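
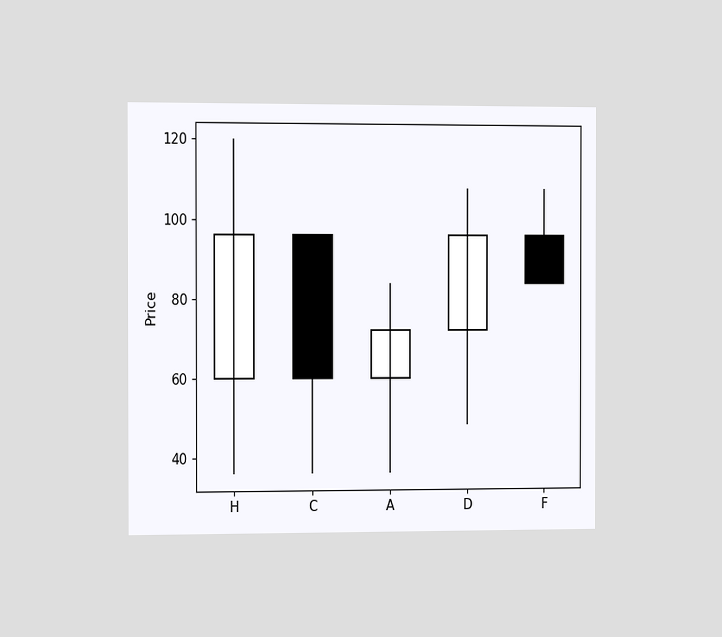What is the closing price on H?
96

The chart is viewed slightly from the left. The H candle closes at 96.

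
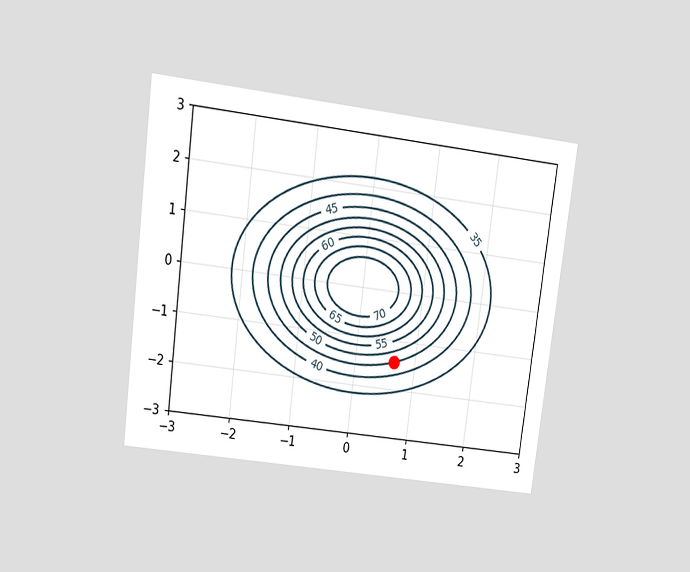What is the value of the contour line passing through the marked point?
45

The chart is tilted about 7° clockwise and viewed at a slight angle. The marked point sits on the contour labelled 45.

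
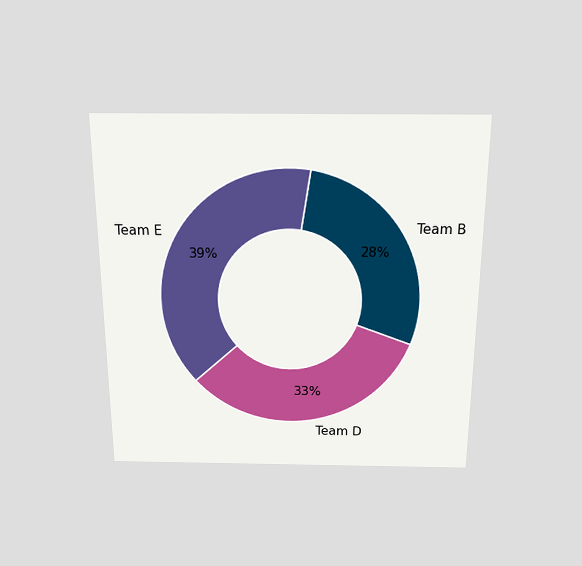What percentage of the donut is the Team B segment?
The chart is viewed slightly from above. The Team B segment takes up 28% of the ring.

28%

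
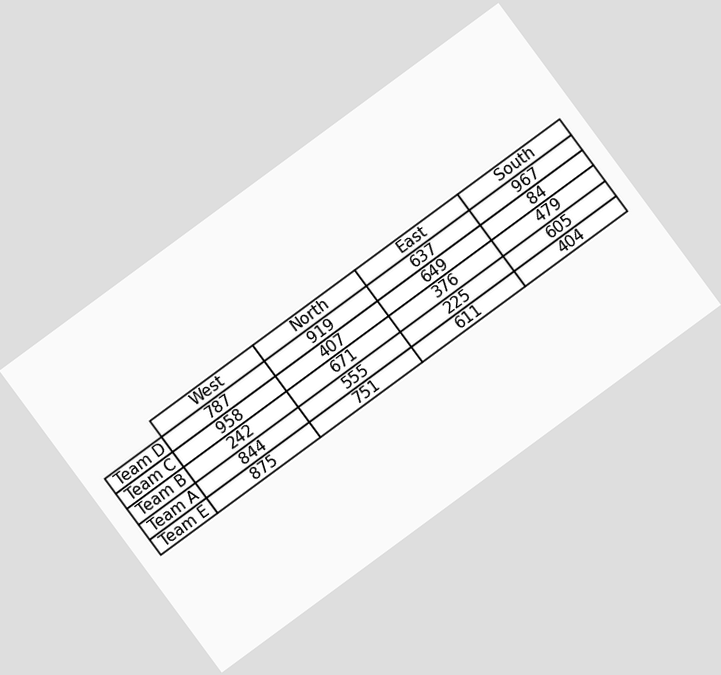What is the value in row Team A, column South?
The chart is tilted about 36° counter-clockwise. The (Team A, South) cell reads 605.

605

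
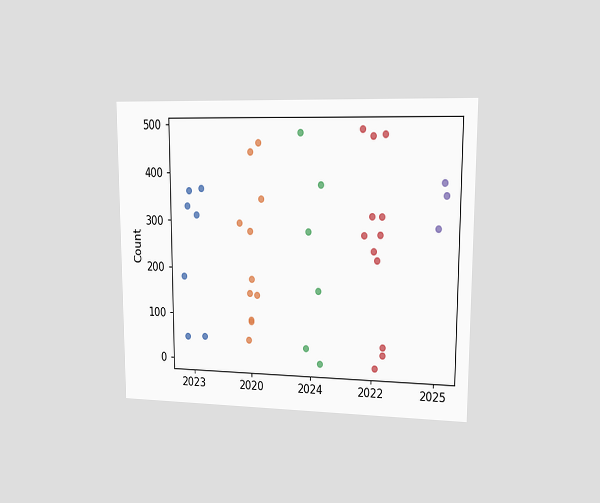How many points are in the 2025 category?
3

The chart is viewed at a slight angle. Counting the markers in the 2025 column gives 3.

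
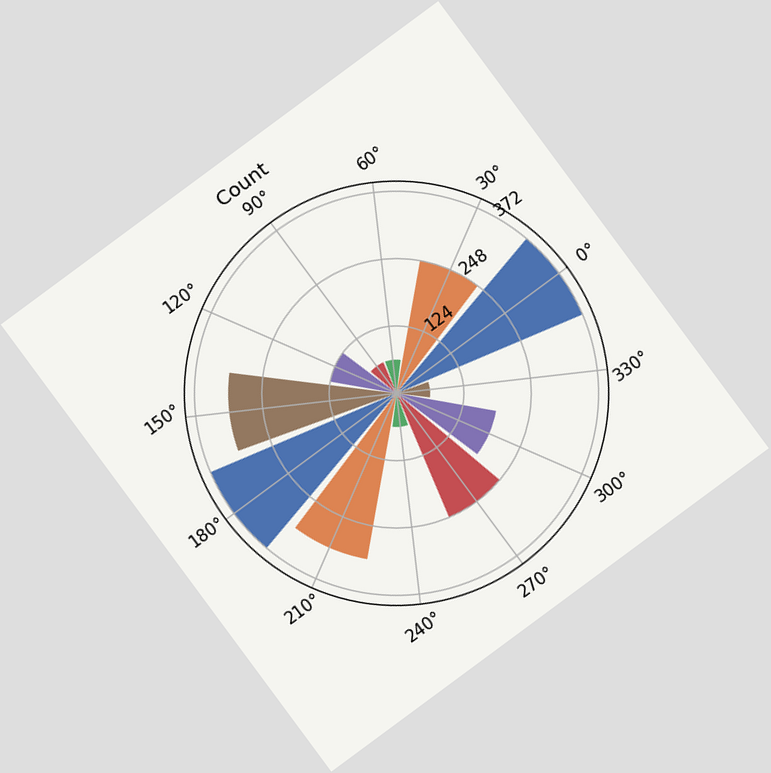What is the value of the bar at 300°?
186

The chart is tilted about 36° counter-clockwise. The bar at 300° reaches 186 on the radial axis.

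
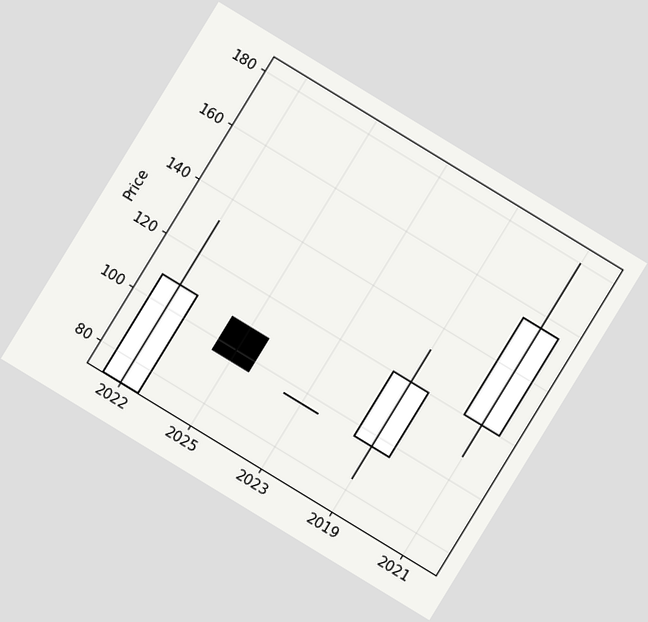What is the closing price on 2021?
156

The chart is tilted about 31° clockwise. The 2021 candle closes at 156.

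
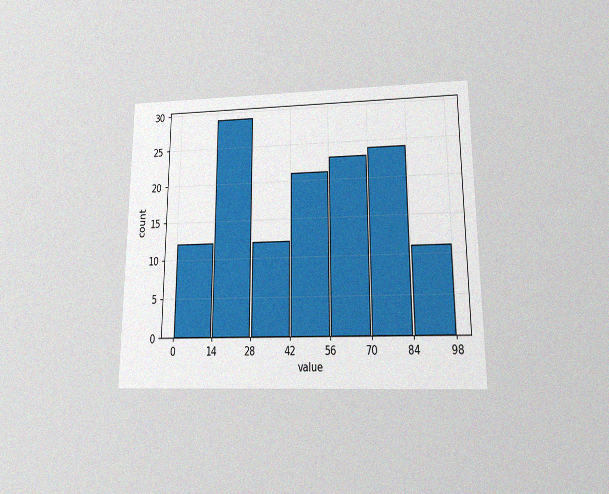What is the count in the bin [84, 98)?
11

The chart is viewed slightly from below, with some photo noise. The [84, 98) bin has height 11.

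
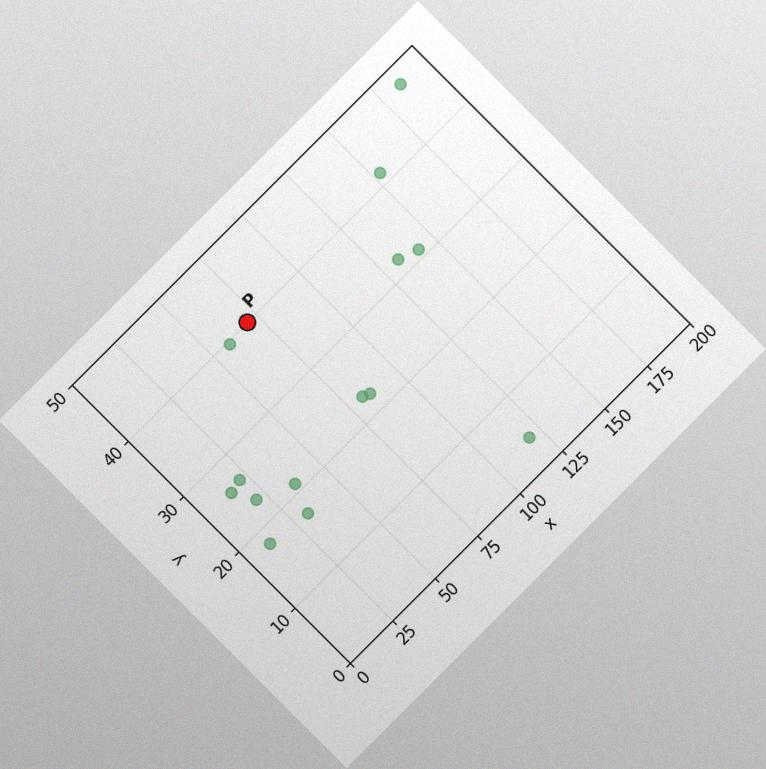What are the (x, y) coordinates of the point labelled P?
(70, 40)

The chart is tilted about 45° counter-clockwise, with some photo noise. Following the gridlines from P to each axis, P sits at (70, 40).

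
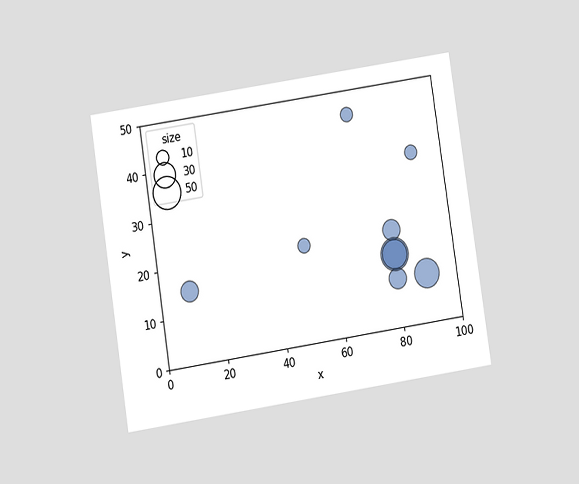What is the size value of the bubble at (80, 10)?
20

The chart is tilted about 9° counter-clockwise and viewed at a slight angle. Matching the bubble at (80, 10) against the size legend gives 20.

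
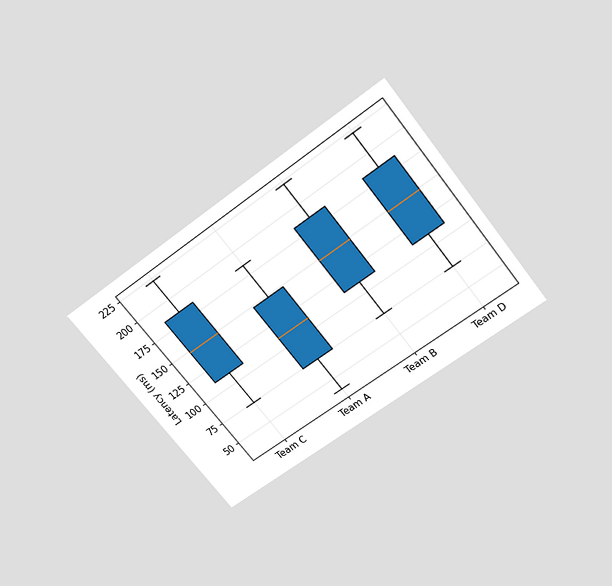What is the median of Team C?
148ms

The chart is tilted about 38° counter-clockwise and viewed slightly from above. The median line in the Team C box sits at 148ms.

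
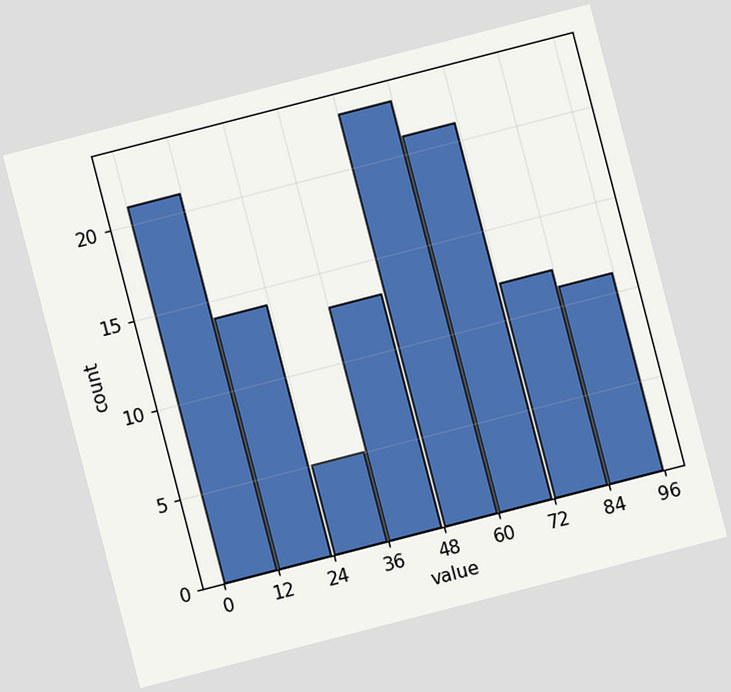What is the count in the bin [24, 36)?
5

The chart is tilted about 14° counter-clockwise. The [24, 36) bin has height 5.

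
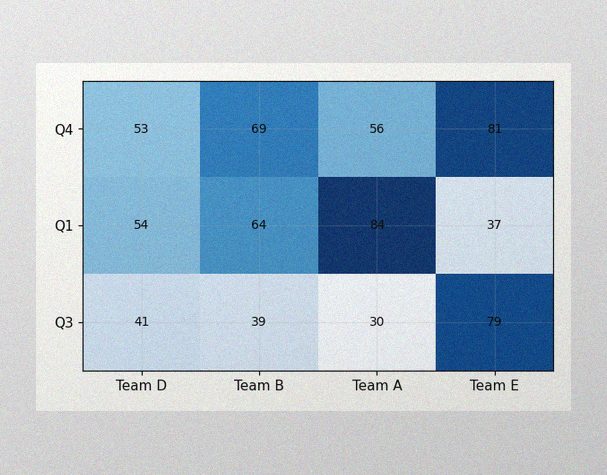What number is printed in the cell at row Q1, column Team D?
54

The image has some photo noise and uneven lighting. The (Q1, Team D) cell reads 54.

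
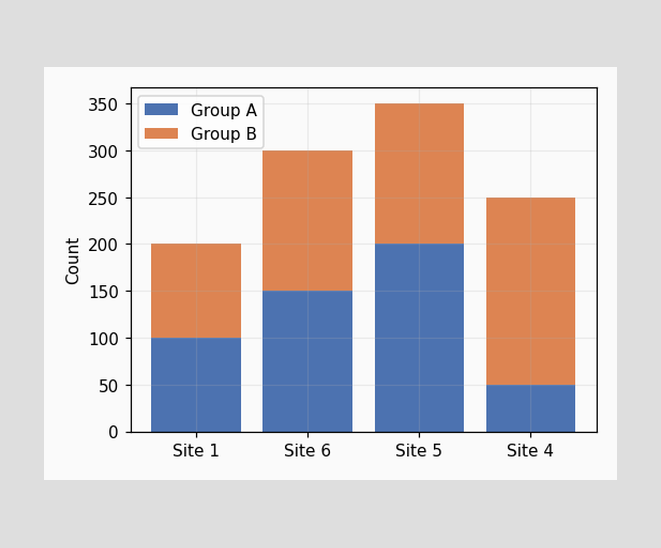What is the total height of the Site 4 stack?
250

The Site 4 stack's top reaches 250 on the y-axis.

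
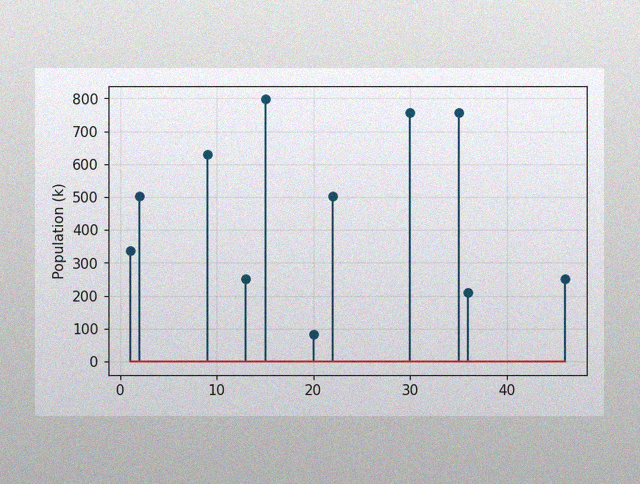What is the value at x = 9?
The image has some photo noise and uneven lighting. The stem at x=9 reaches 630k.

630k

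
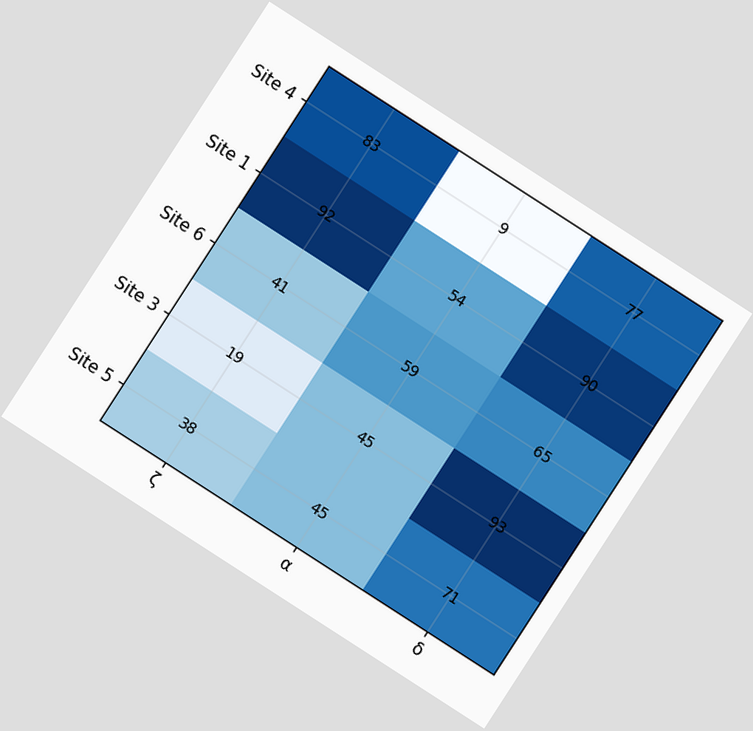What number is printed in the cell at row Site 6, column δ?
65

The chart is tilted about 33° clockwise. The (Site 6, δ) cell reads 65.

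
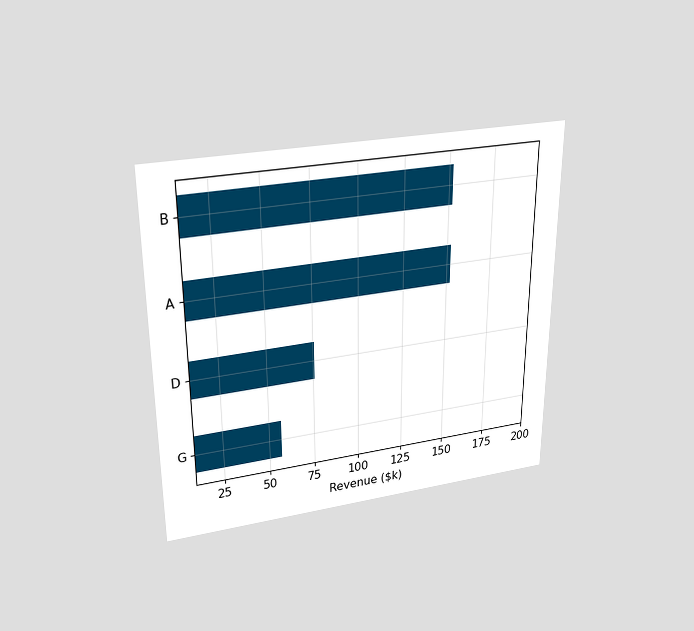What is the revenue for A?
$152k

The chart is viewed slightly from above. Reading along the chart's x-axis, the A bar reaches $152k.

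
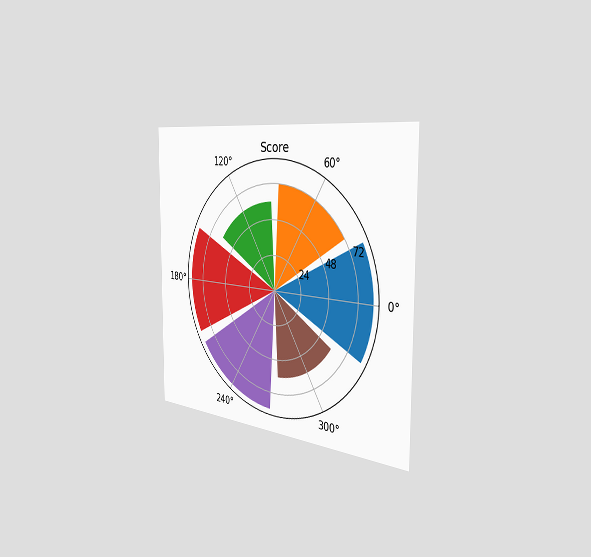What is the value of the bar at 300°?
The chart is viewed slightly from the right. The bar at 300° reaches 60 on the radial axis.

60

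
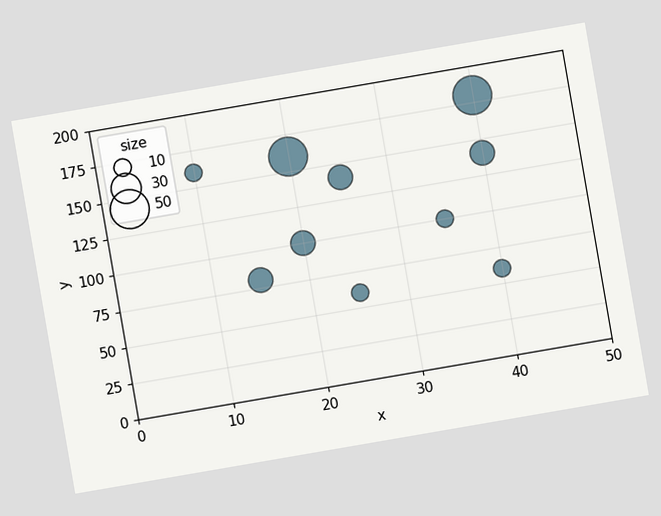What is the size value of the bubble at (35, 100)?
The chart is tilted about 10° counter-clockwise. Matching the bubble at (35, 100) against the size legend gives 10.

10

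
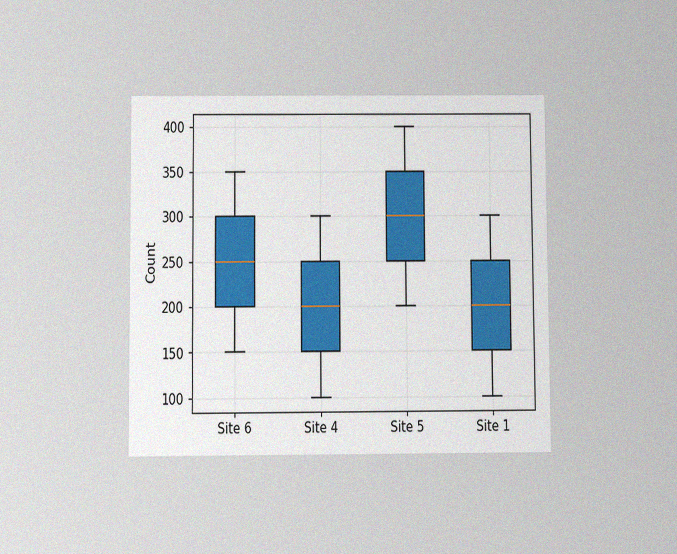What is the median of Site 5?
300

The chart is viewed slightly from below, with some photo noise. The median line in the Site 5 box sits at 300.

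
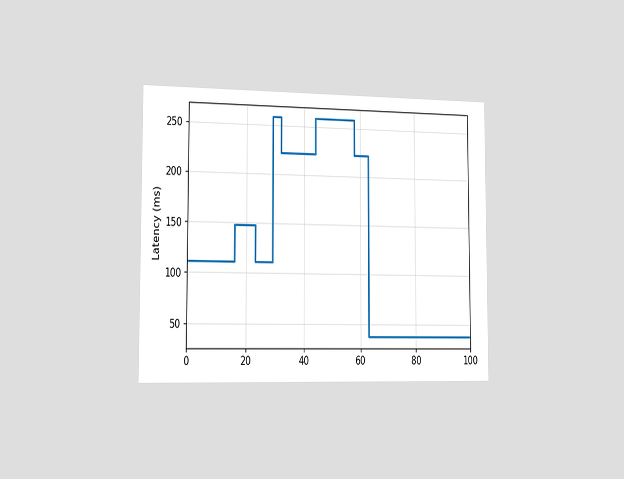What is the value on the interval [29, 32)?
259ms

The chart is viewed slightly from the left. On [29, 32) the step sits at 259ms.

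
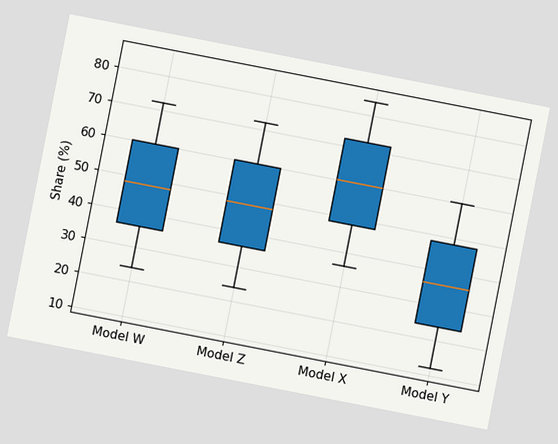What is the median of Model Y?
36%

The chart is tilted about 11° clockwise. The median line in the Model Y box sits at 36%.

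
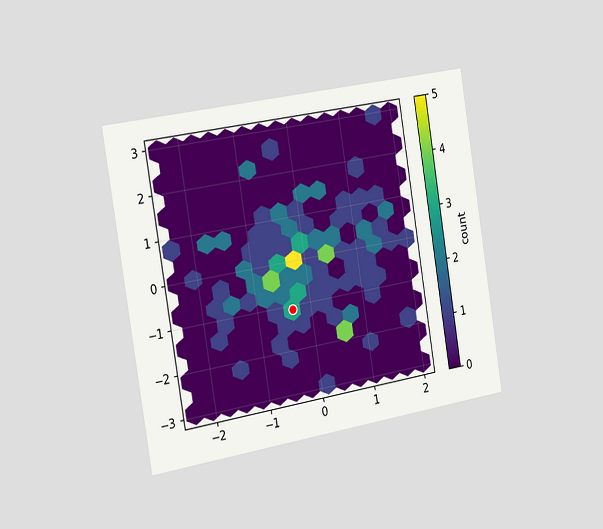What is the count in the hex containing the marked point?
3

The chart is tilted about 9° counter-clockwise and viewed slightly from the left. The marked hex reads 3 on the colorbar.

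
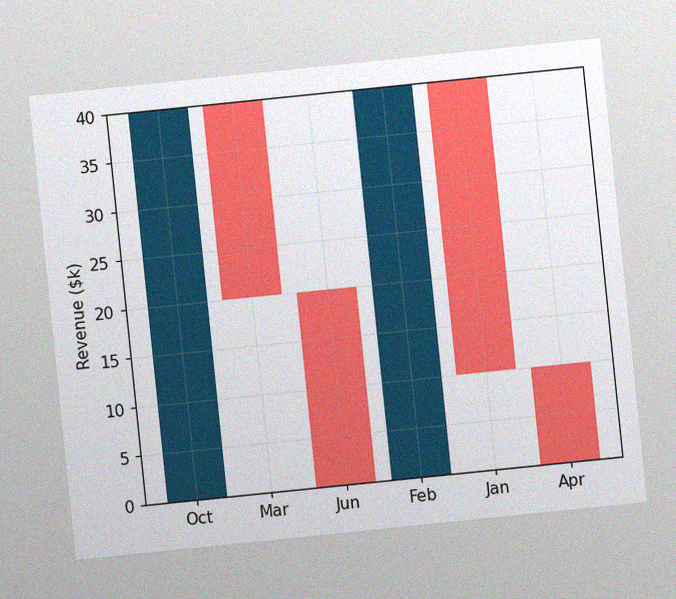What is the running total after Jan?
The chart is tilted about 6° counter-clockwise, with some photo noise. After Jan the running total reaches $10k.

$10k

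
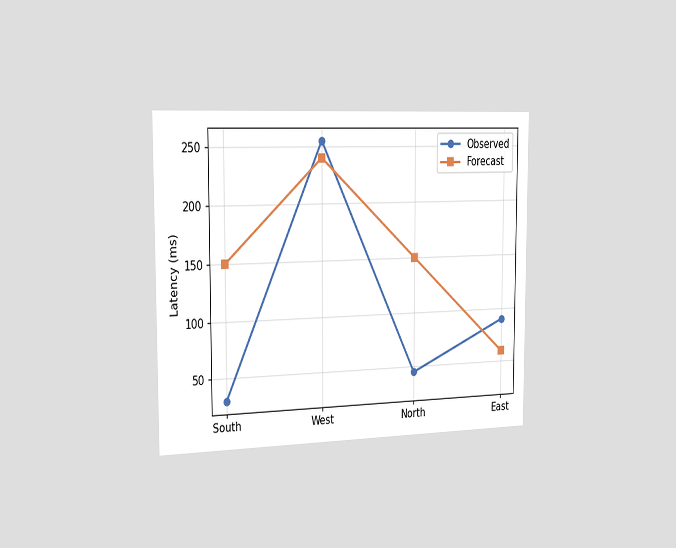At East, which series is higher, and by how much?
The chart is viewed slightly from the left. At East, Observed sits above the other line by 30ms.

Observed, by 30ms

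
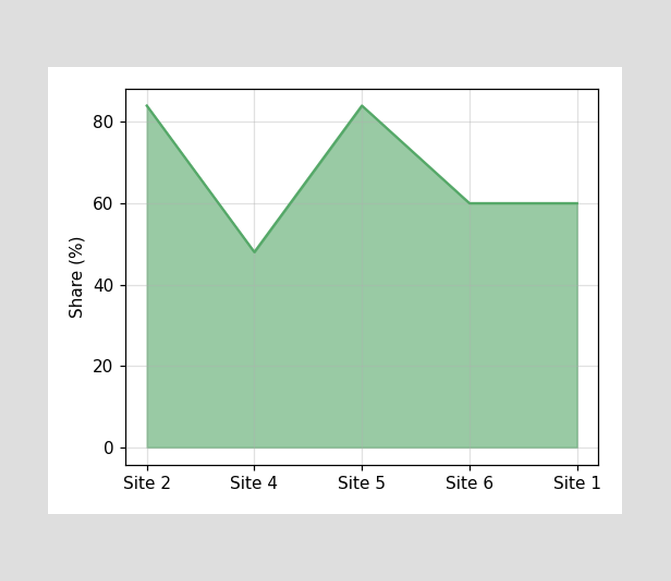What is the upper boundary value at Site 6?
60%

At Site 6 the upper boundary is at 60%.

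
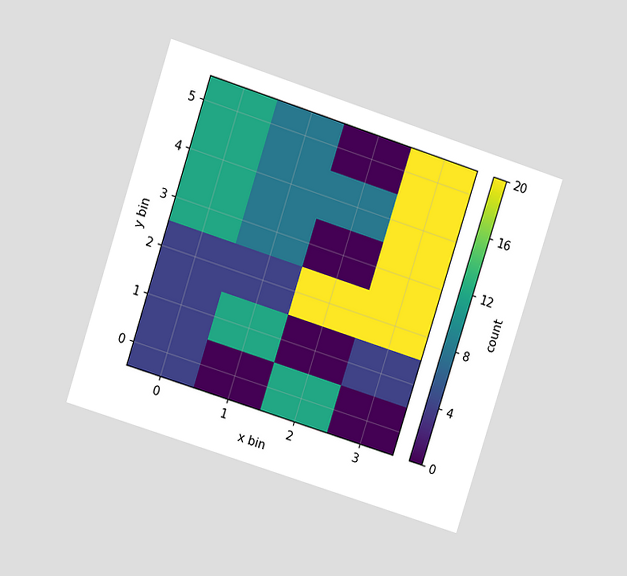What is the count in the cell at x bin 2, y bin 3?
0

The chart is tilted about 18° clockwise and viewed at a slight angle. Matching the cell (2, 3) against the colorbar gives 0.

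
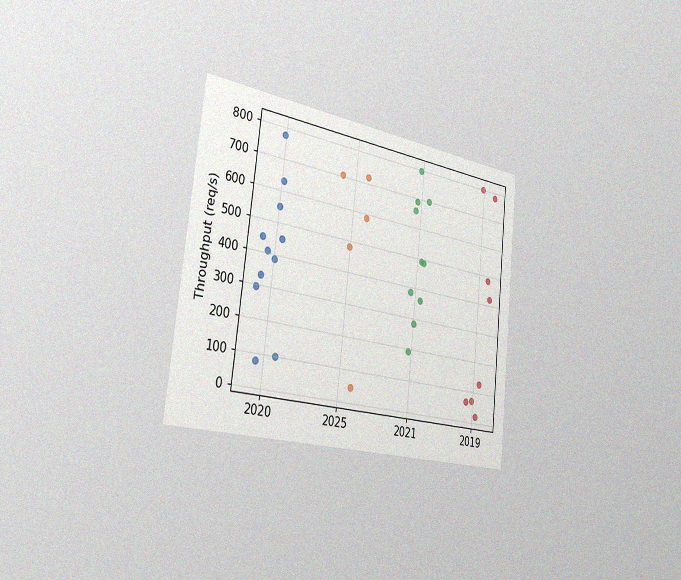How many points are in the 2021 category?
10

The chart is tilted about 6° clockwise and viewed slightly from the left, with some photo noise. Counting the markers in the 2021 column gives 10.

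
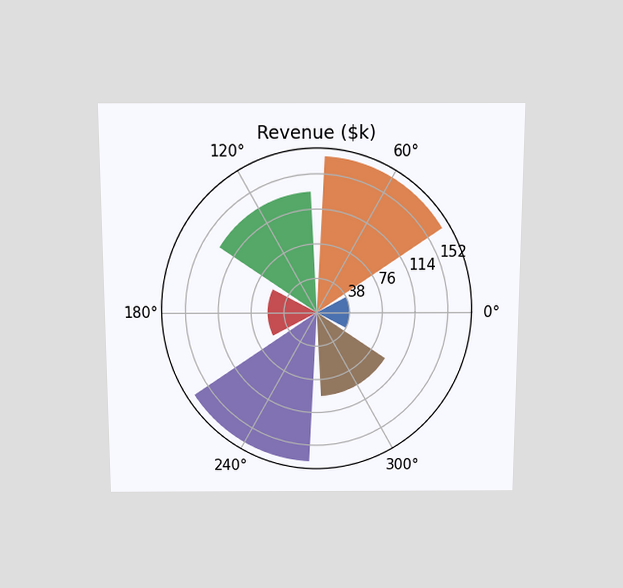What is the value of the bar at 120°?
The chart is viewed slightly from above. The bar at 120° reaches $133k on the radial axis.

$133k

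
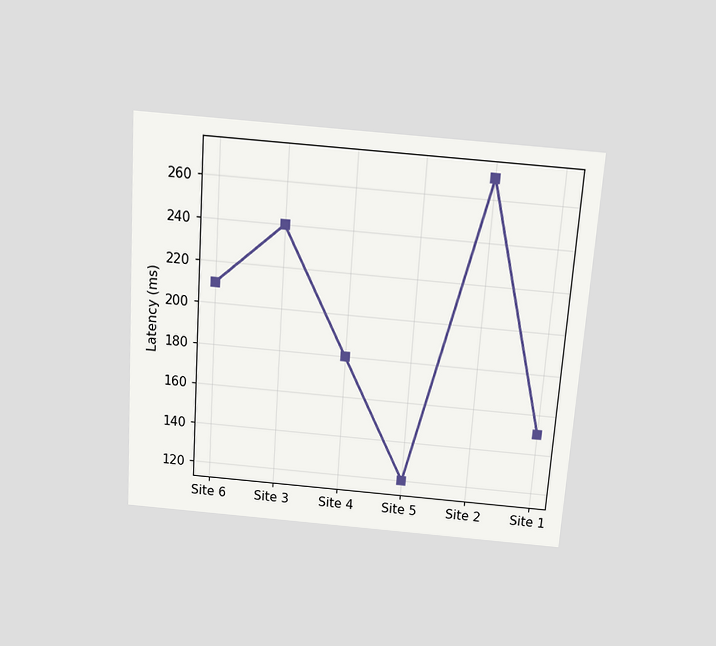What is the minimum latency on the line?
The chart is tilted about 4° clockwise and viewed slightly from above. The lowest point is at Site 5, and reading across to the y-axis gives 120ms.

120ms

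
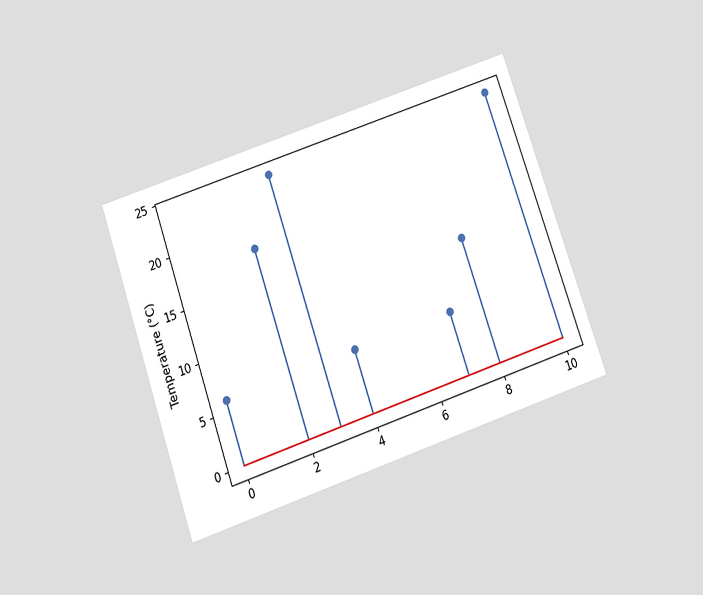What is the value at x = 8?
12°C

The chart is tilted about 19° counter-clockwise and viewed slightly from below. The stem at x=8 reaches 12°C.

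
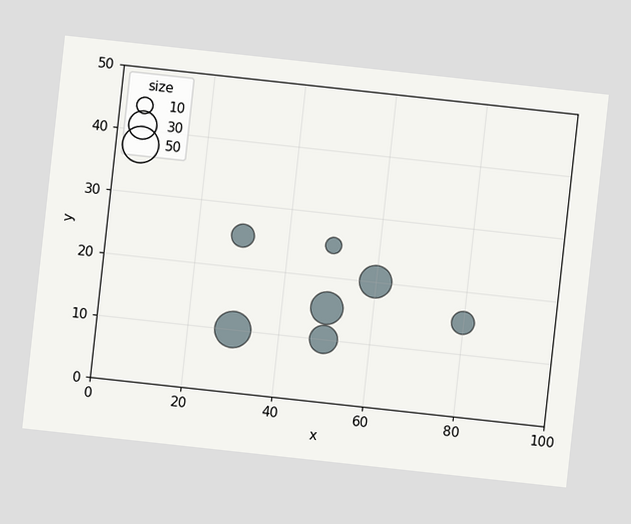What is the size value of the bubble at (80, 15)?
20

The chart is tilted about 6° clockwise. Matching the bubble at (80, 15) against the size legend gives 20.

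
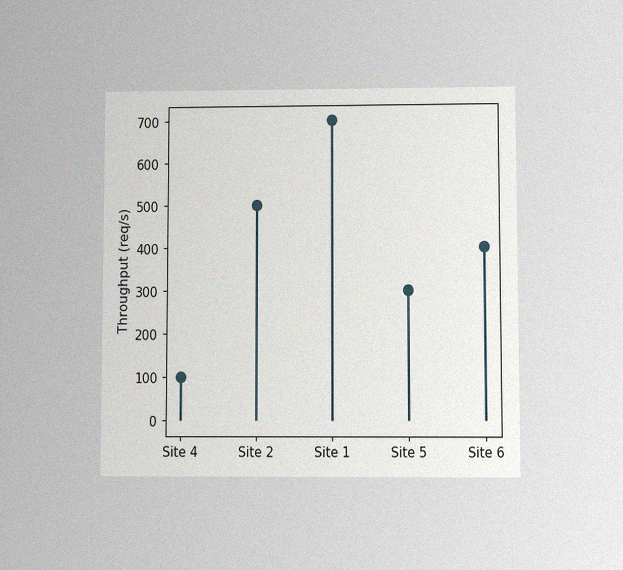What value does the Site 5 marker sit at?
300req/s

The chart is viewed at a slight angle, with some photo noise. The Site 5 marker sits at 300req/s.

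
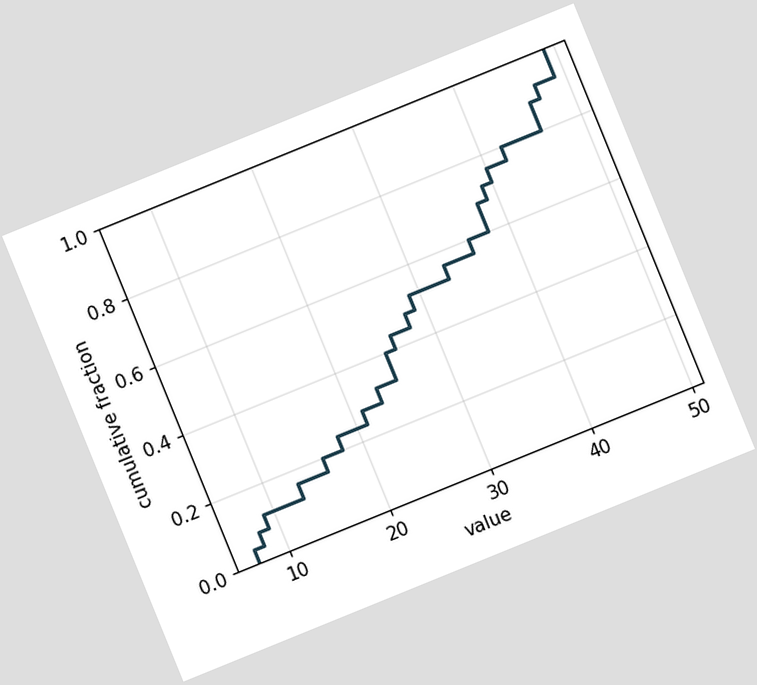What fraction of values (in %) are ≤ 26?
44%

The chart is tilted about 22° counter-clockwise. At x=26 the ECDF step is at 44%.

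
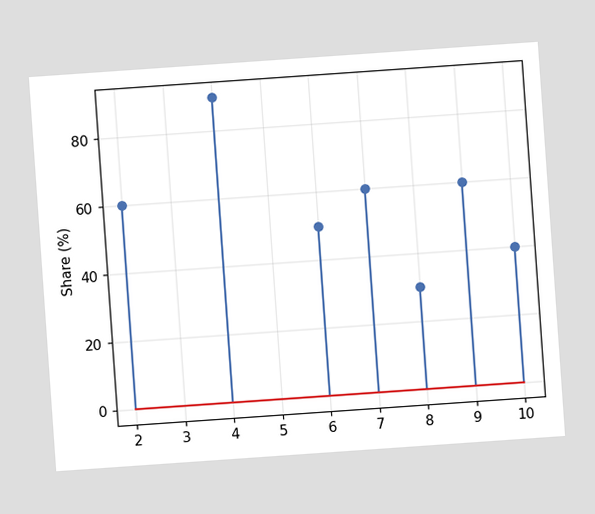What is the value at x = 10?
40%

The chart is tilted about 4° counter-clockwise. The stem at x=10 reaches 40%.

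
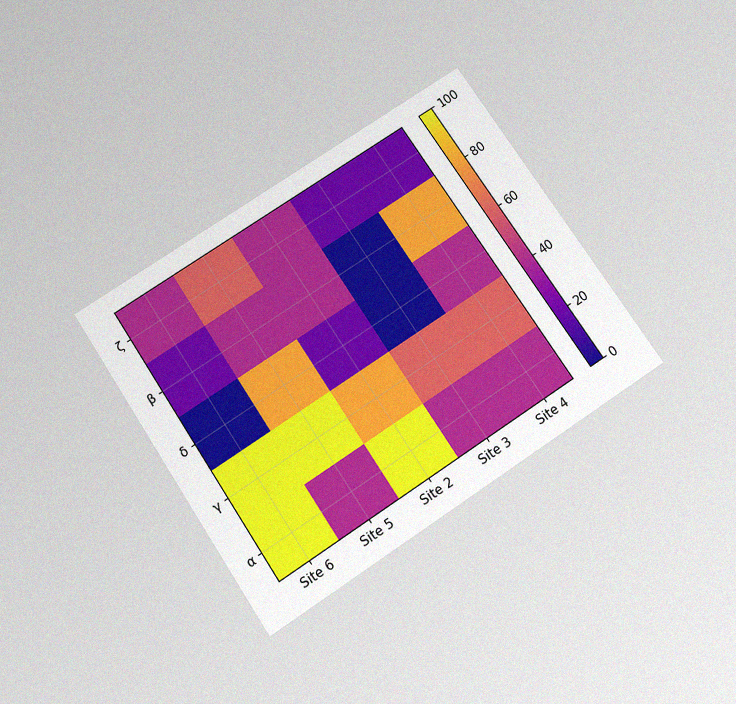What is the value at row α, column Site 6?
The chart is tilted about 34° counter-clockwise and viewed slightly from below, with some photo noise. Matching cell (α, Site 6) against the colorbar gives 100.

100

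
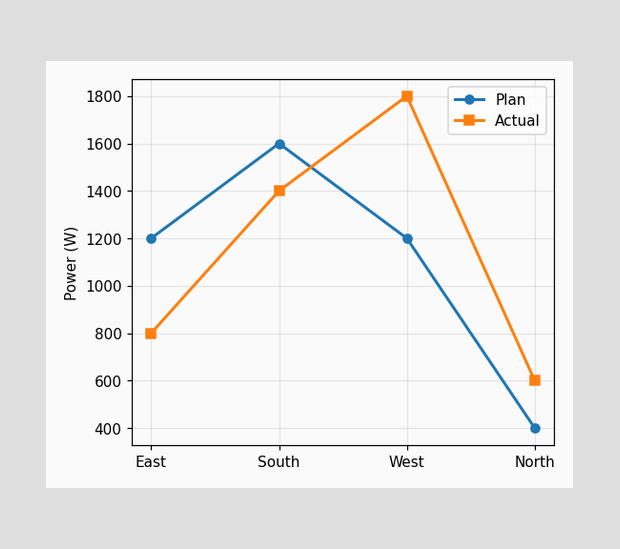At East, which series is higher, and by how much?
At East, Plan sits above the other line by 400W.

Plan, by 400W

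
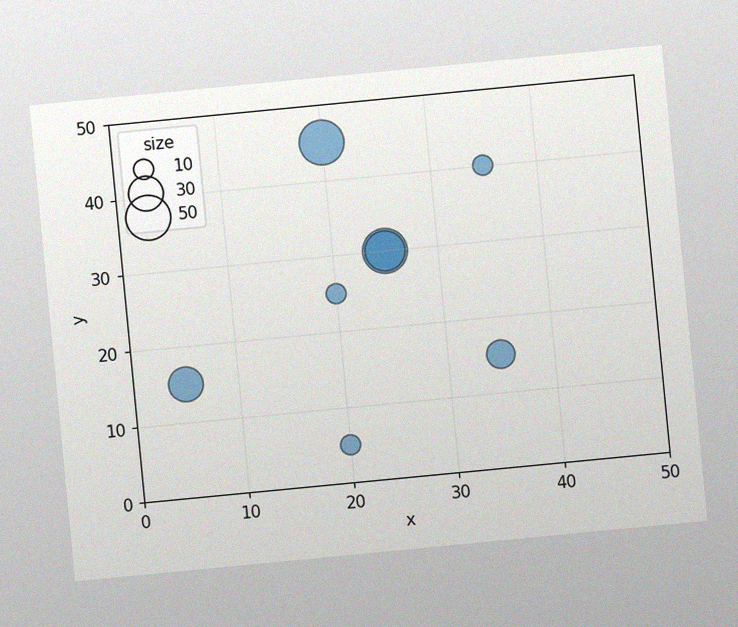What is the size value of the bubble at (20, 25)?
10

The chart is tilted about 5° counter-clockwise, with some photo noise. Matching the bubble at (20, 25) against the size legend gives 10.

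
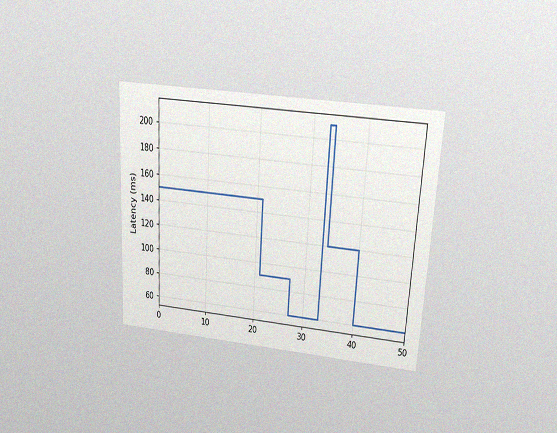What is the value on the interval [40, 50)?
The chart is tilted about 3° clockwise and viewed slightly from above, with some photo noise. On [40, 50) the step sits at 60ms.

60ms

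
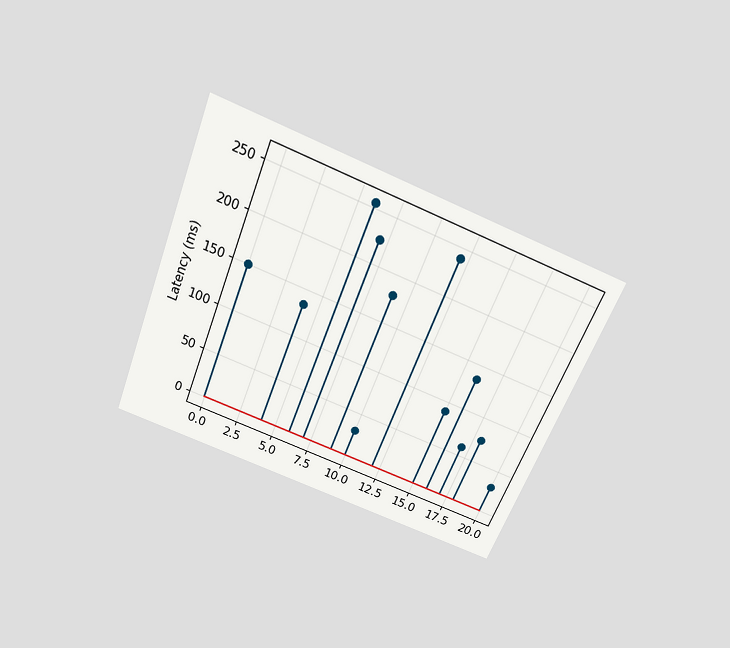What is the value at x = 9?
The chart is tilted about 22° clockwise and viewed slightly from above. The stem at x=9 reaches 180ms.

180ms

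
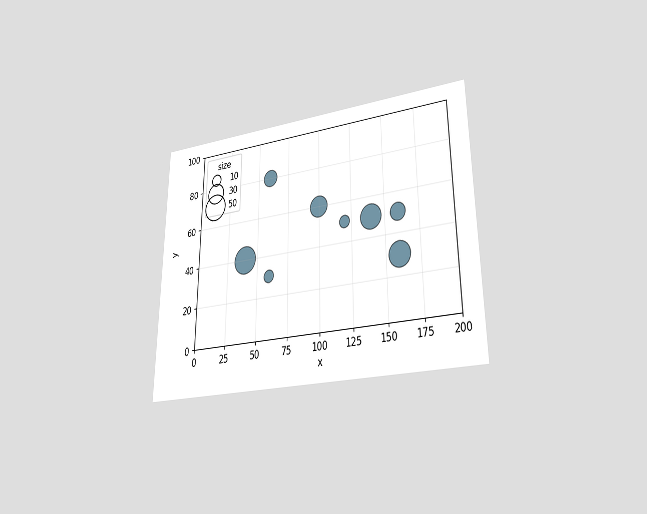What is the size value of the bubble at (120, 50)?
The chart is viewed at a slight angle. Matching the bubble at (120, 50) against the size legend gives 10.

10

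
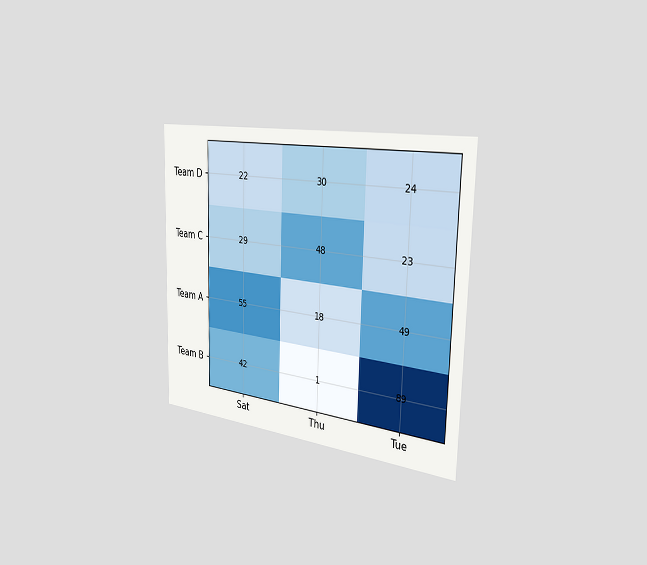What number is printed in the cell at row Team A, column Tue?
49

The chart is viewed slightly from the right. The (Team A, Tue) cell reads 49.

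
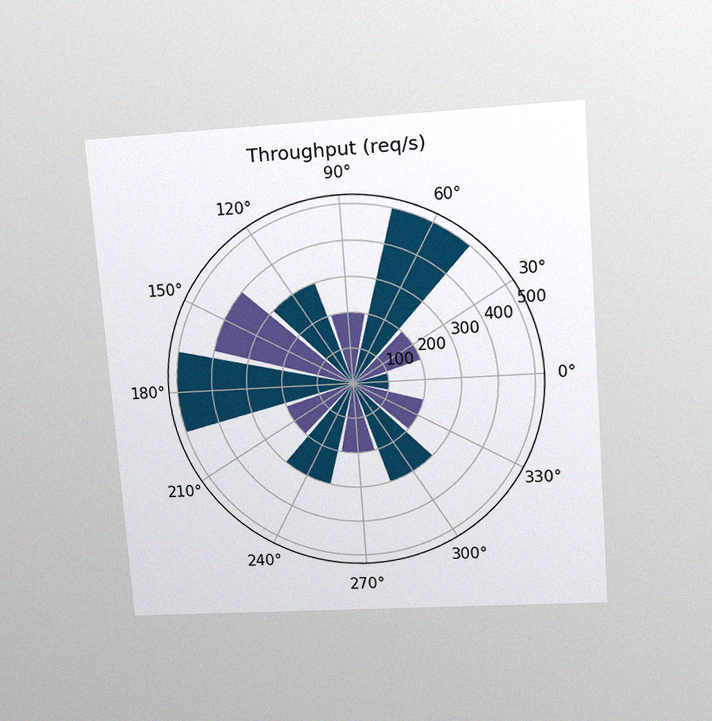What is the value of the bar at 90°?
200req/s

The chart is tilted about 4° counter-clockwise and viewed at a slight angle, with some photo noise. The bar at 90° reaches 200req/s on the radial axis.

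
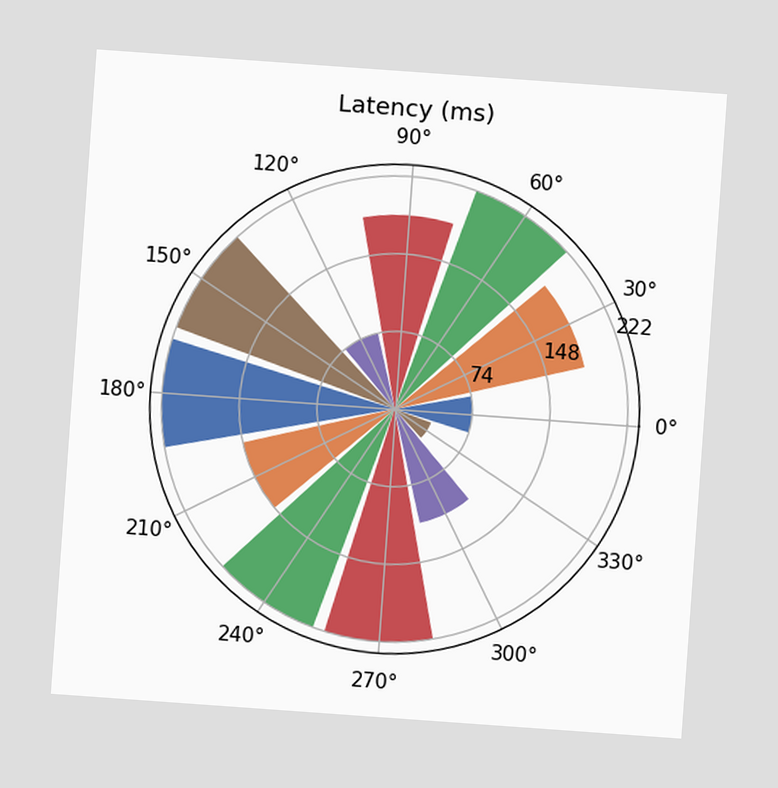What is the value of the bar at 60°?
222ms

The chart is tilted about 4° clockwise. The bar at 60° reaches 222ms on the radial axis.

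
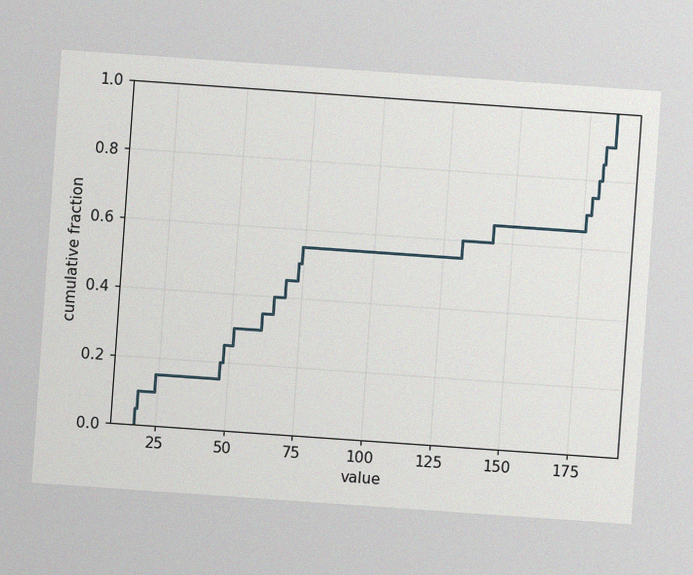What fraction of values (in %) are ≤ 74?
The chart is tilted about 4° clockwise, with some photo noise. At x=74 the ECDF step is at 55%.

55%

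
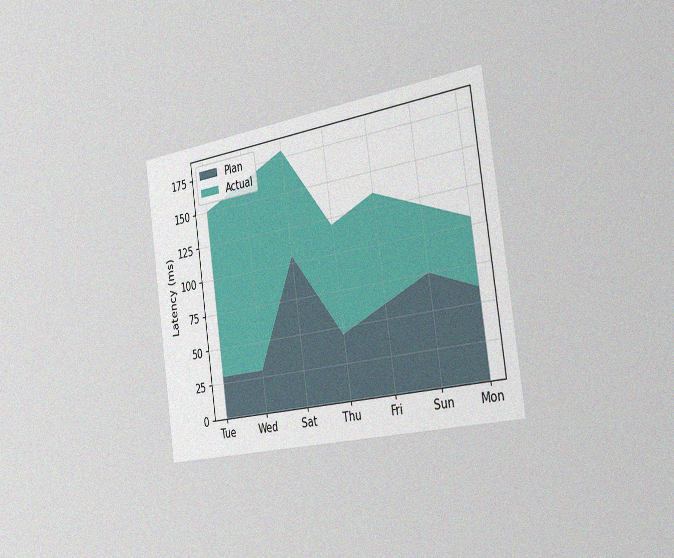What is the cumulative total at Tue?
The chart is tilted about 8° counter-clockwise and viewed slightly from the right, with some photo noise. The stacked total at Tue reaches 150ms.

150ms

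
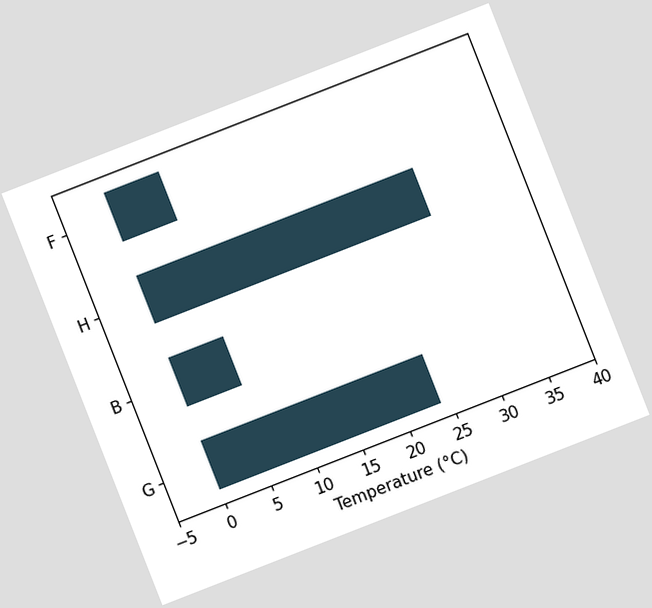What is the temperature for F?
The chart is tilted about 21° counter-clockwise. Reading along the chart's x-axis, the F bar reaches 6°C.

6°C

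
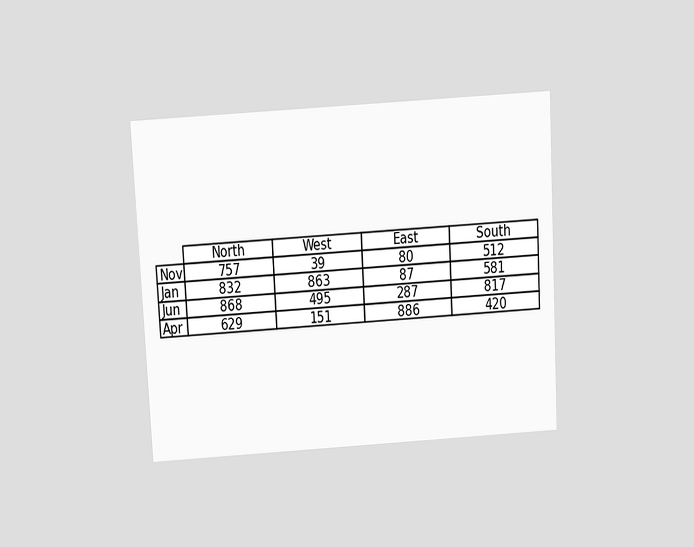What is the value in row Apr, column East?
886

The chart is tilted about 3° counter-clockwise and viewed slightly from above. The (Apr, East) cell reads 886.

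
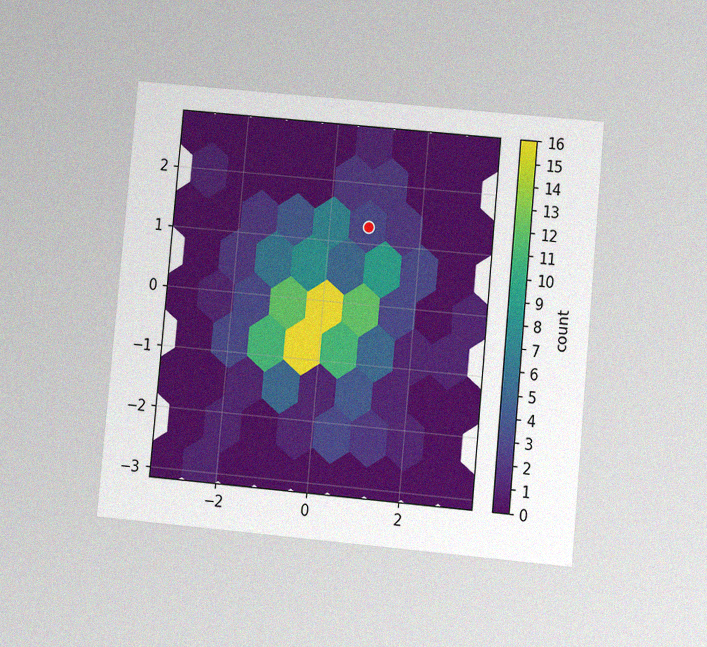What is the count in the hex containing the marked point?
3

The chart is tilted about 5° clockwise and viewed at a slight angle, with some photo noise. The marked hex reads 3 on the colorbar.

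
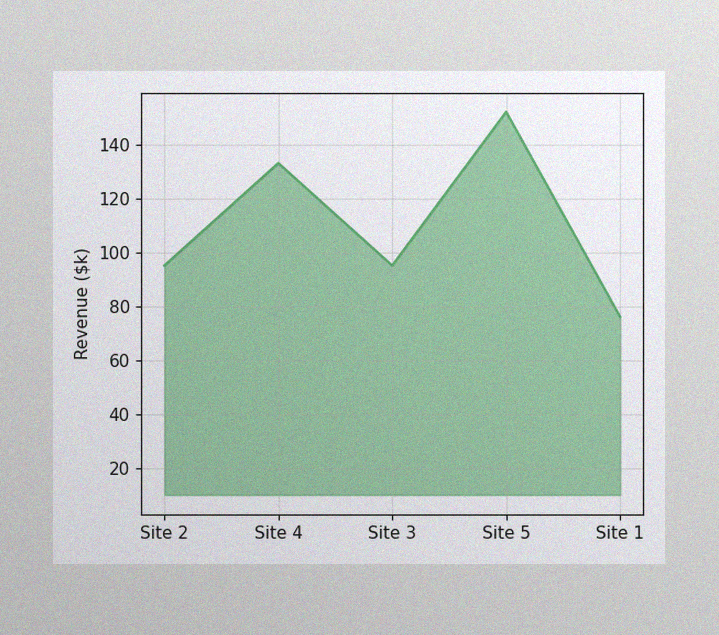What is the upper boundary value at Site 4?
$133k

The image has some photo noise and uneven lighting. At Site 4 the upper boundary is at $133k.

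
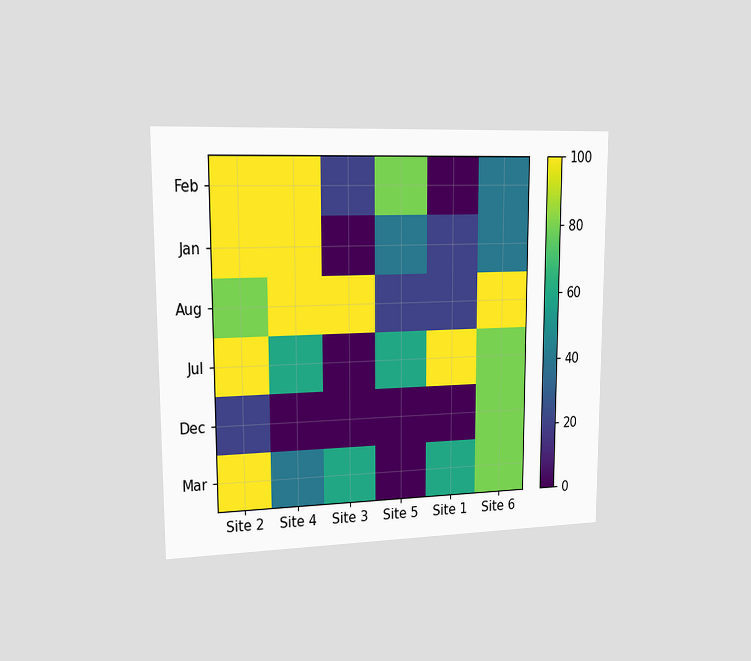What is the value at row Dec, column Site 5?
The chart is viewed slightly from the left. Matching cell (Dec, Site 5) against the colorbar gives 0.

0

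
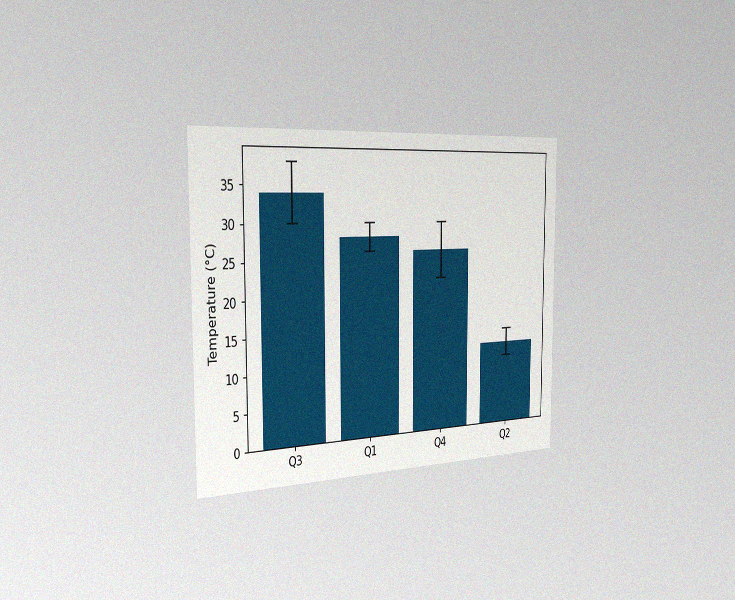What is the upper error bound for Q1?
The chart is viewed slightly from the left, with some photo noise. The Q1 bar's upper whisker reaches 30°C.

30°C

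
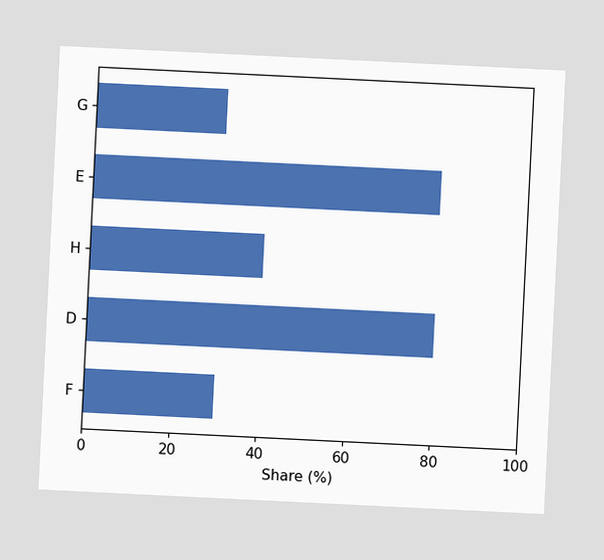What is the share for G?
30%

The chart is tilted about 3° clockwise. Reading along the chart's x-axis, the G bar reaches 30%.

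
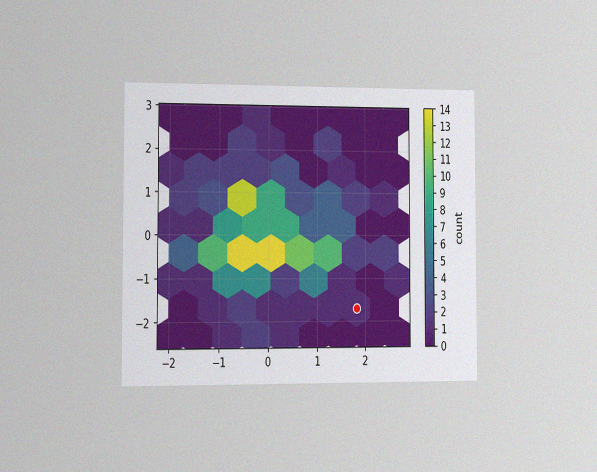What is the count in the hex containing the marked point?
The chart is viewed at a slight angle, with some photo noise. The marked hex reads 1 on the colorbar.

1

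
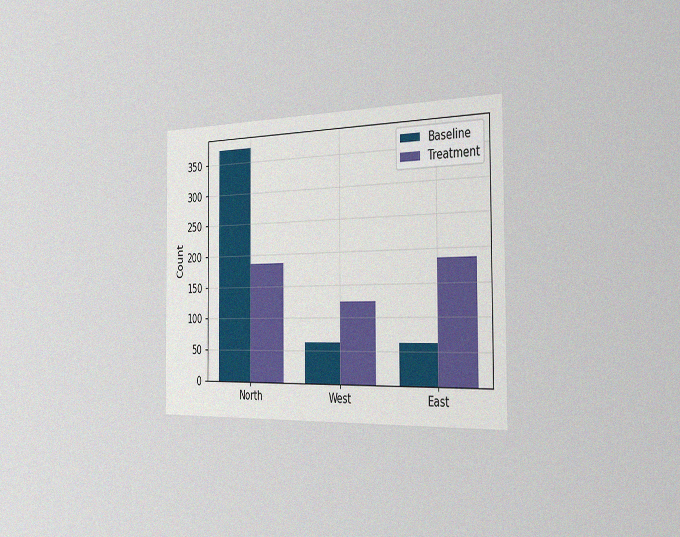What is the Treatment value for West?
The chart is viewed slightly from the right, with some photo noise. The Treatment bar at West reaches 124 on the y-axis.

124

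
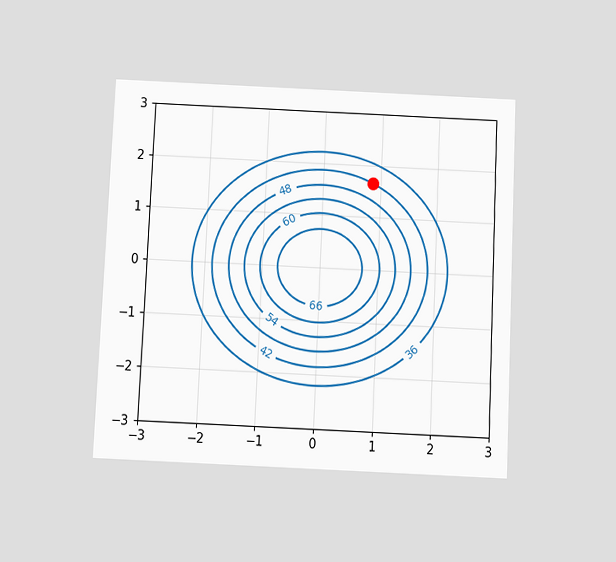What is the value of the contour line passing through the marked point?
42

The chart is tilted about 3° clockwise and viewed slightly from below. The marked point sits on the contour labelled 42.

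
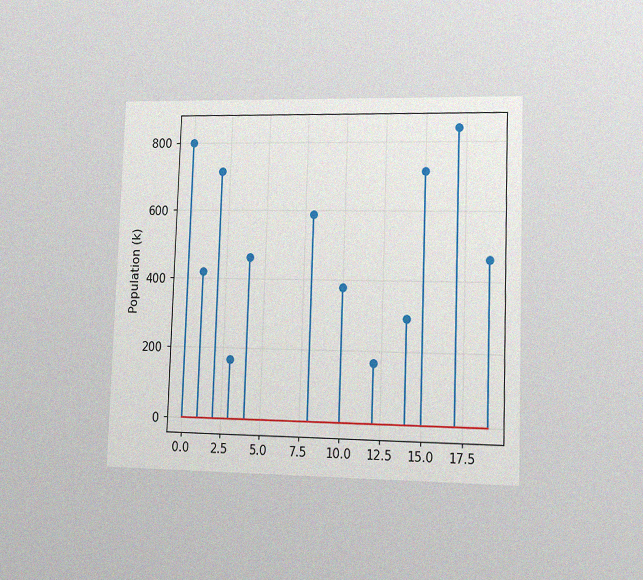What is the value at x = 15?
714k

The chart is tilted about 2° clockwise and viewed slightly from the right, with some photo noise. The stem at x=15 reaches 714k.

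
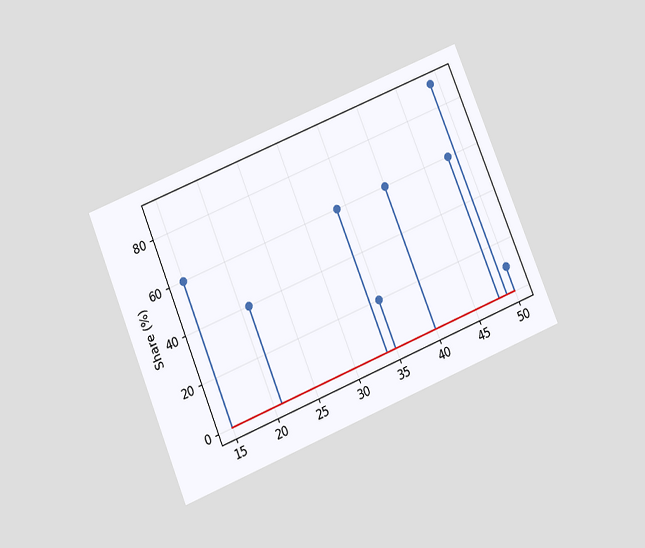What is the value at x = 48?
60%

The chart is tilted about 22° counter-clockwise and viewed slightly from below. The stem at x=48 reaches 60%.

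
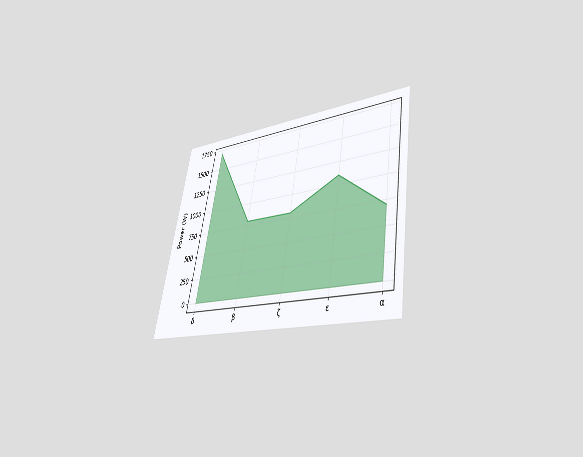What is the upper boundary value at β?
The chart is tilted about 10° clockwise and viewed slightly from below. At β the upper boundary is at 800W.

800W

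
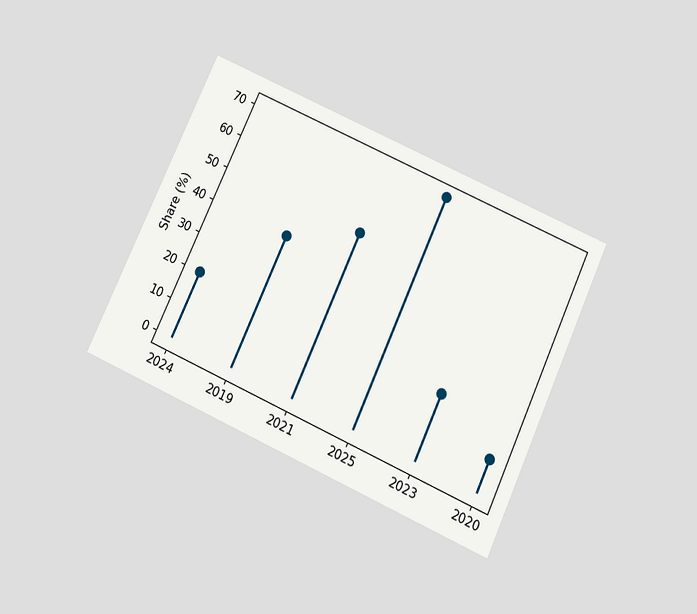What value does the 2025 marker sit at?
The chart is tilted about 25° clockwise and viewed slightly from below. The 2025 marker sits at 70%.

70%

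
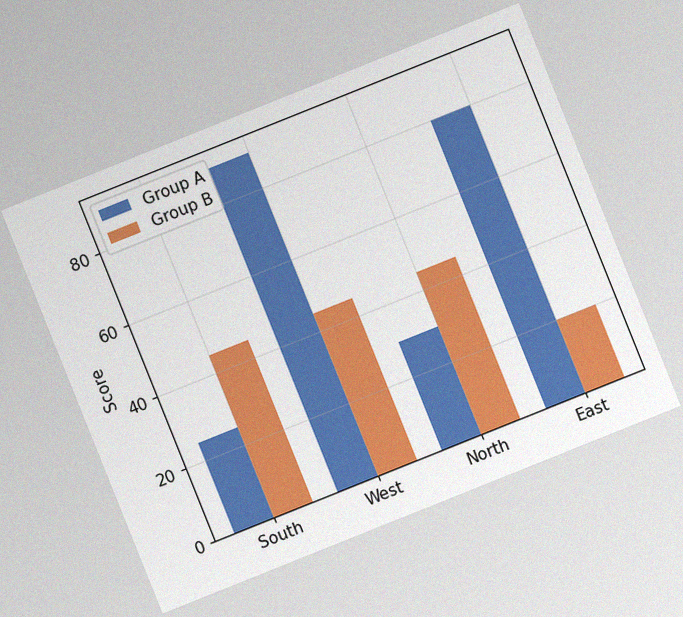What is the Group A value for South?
25

The chart is tilted about 22° counter-clockwise, with some photo noise. The Group A bar at South reaches 25 on the y-axis.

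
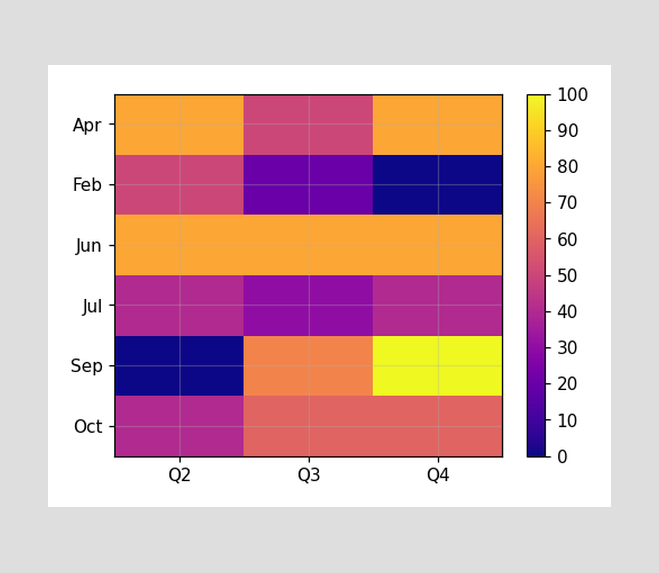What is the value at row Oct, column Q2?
Matching cell (Oct, Q2) against the colorbar gives 40.

40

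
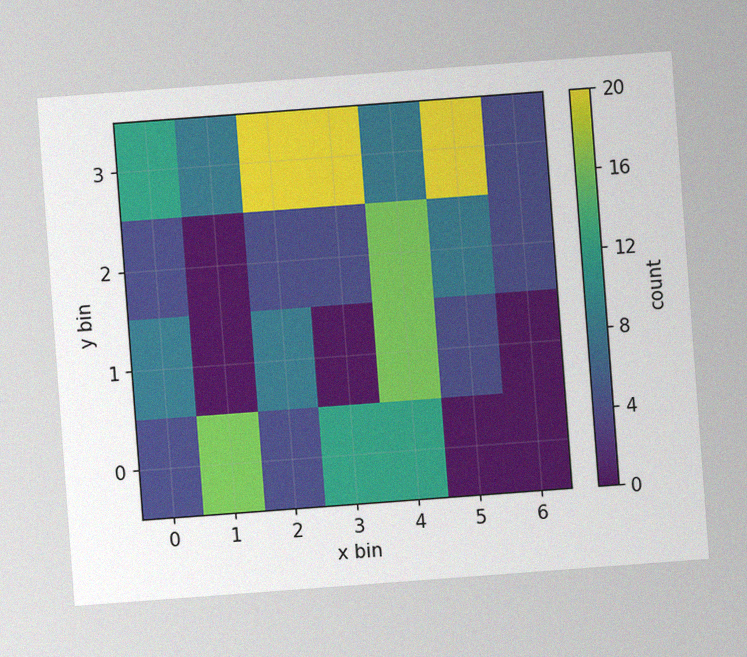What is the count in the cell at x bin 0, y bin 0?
The chart is tilted about 4° counter-clockwise, with some photo noise. Matching the cell (0, 0) against the colorbar gives 4.

4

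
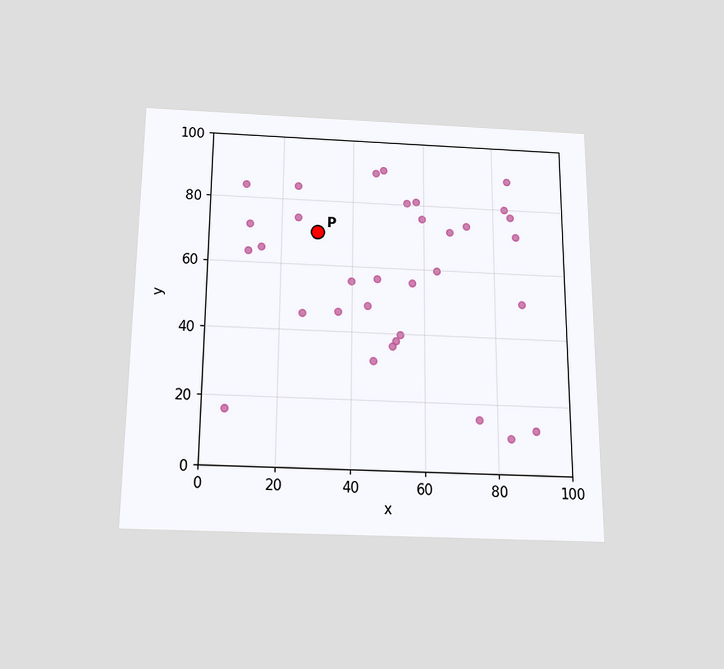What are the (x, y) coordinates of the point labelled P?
(30, 70)

The chart is viewed slightly from below. Following the gridlines from P to each axis, P sits at (30, 70).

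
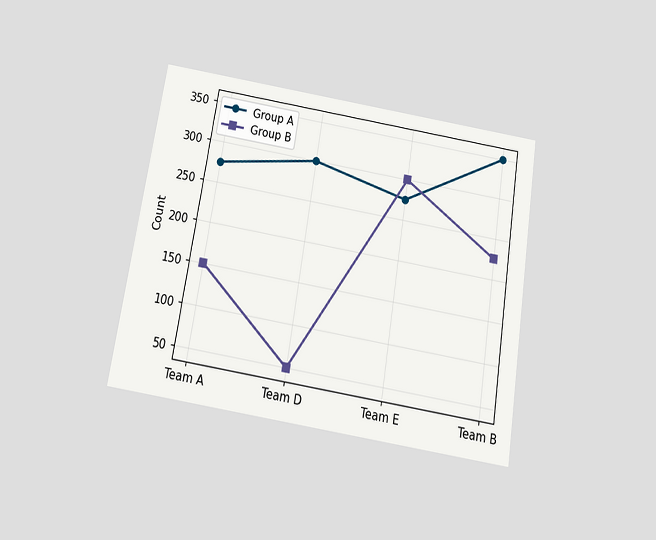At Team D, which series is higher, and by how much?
Group A, by 250

The chart is tilted about 9° clockwise and viewed slightly from below. At Team D, Group A sits above the other line by 250.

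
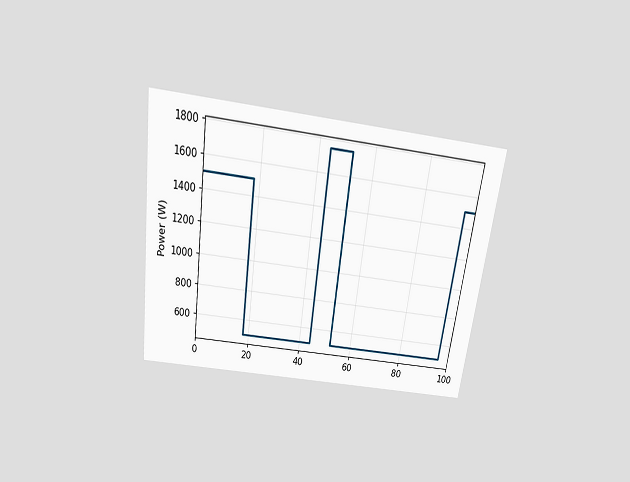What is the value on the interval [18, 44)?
The chart is tilted about 8° clockwise and viewed slightly from above. On [18, 44) the step sits at 500W.

500W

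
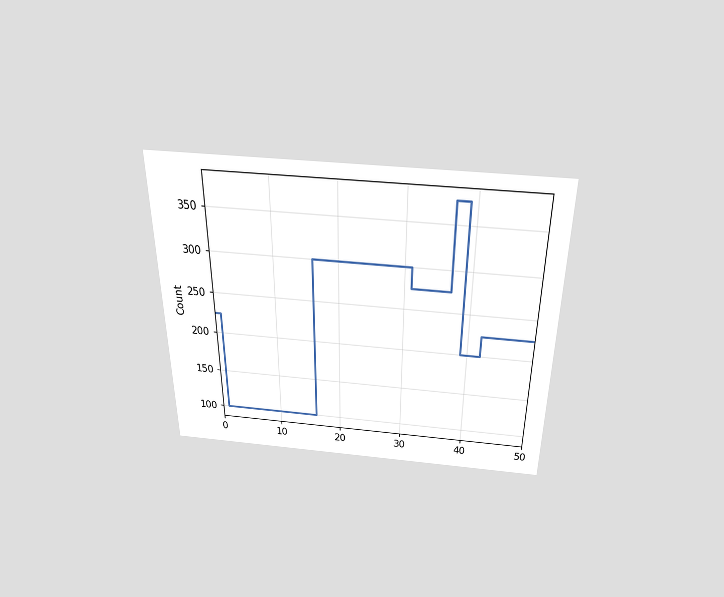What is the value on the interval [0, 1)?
225

The chart is viewed slightly from above. On [0, 1) the step sits at 225.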